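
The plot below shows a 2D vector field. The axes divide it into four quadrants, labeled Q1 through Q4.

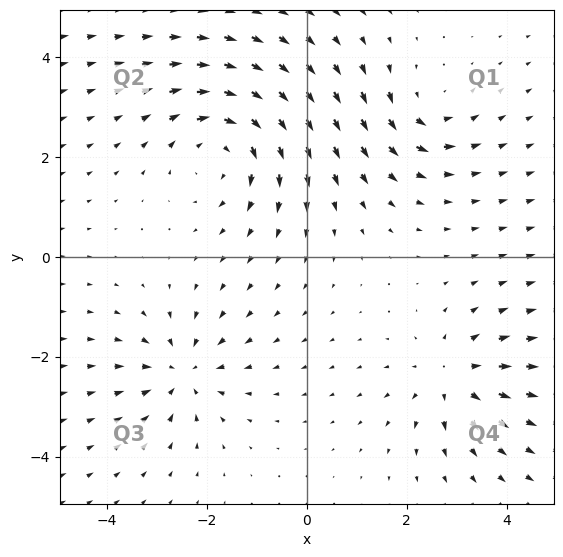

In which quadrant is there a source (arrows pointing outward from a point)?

Q4

The source sits at approximately (2.9, -2.4), which lies in quadrant Q4. The divergence there is about +3, positive as expected for a source.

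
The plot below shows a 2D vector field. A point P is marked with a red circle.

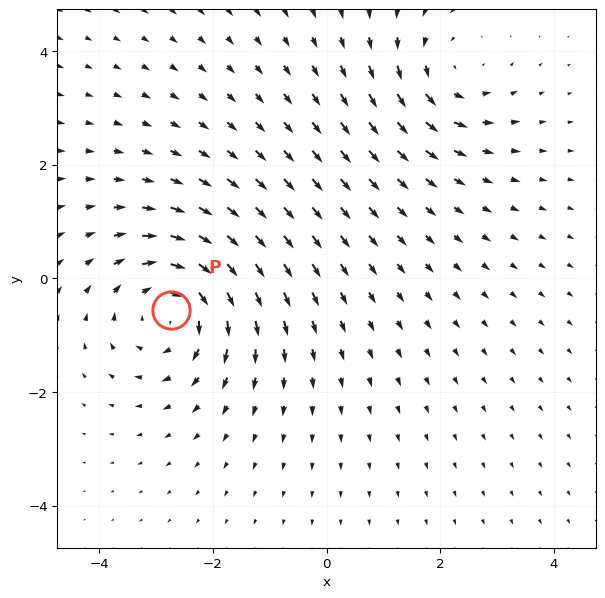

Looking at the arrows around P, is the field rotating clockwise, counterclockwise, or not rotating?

Near P at (-2.7, -0.6) the arrows circulate clockwise. The curl (z-component) there is about -4; negative curl means clockwise rotation.

clockwise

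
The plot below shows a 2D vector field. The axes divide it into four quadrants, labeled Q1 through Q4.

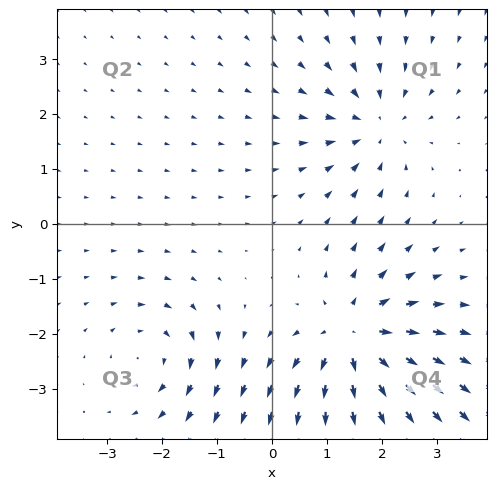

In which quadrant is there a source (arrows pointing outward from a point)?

The source sits at approximately (1.5, -2.1), which lies in quadrant Q4. The divergence there is about +6, positive as expected for a source.

Q4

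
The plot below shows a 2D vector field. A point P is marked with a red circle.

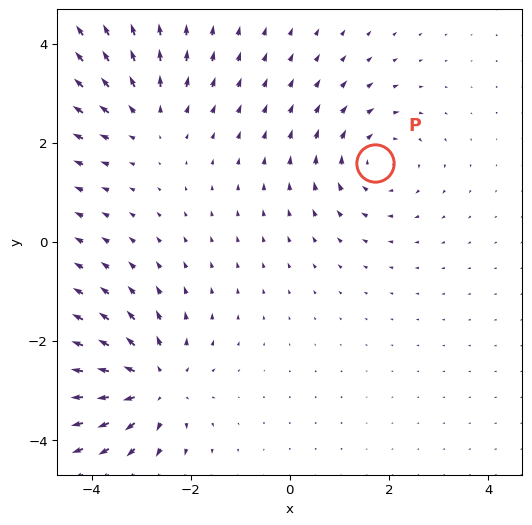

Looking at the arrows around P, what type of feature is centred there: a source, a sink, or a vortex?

At P (1.7, 1.6) the arrows circulate clockwise. Divergence ≈0, curl about -3 — near-zero divergence with nonzero curl is a vortex.

vortex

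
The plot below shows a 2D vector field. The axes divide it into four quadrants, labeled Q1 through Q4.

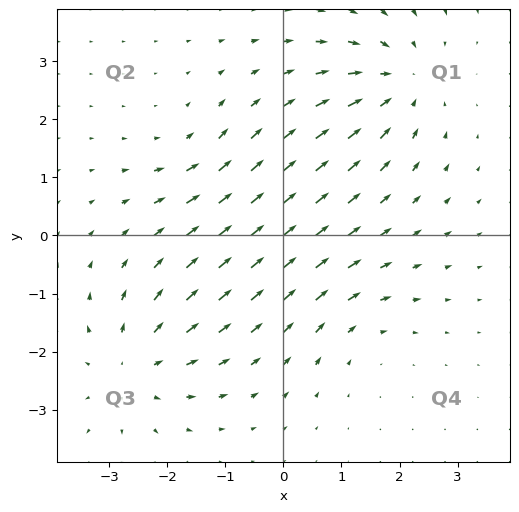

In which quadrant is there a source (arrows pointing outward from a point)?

The source sits at approximately (-2.6, -2.3), which lies in quadrant Q3. The divergence there is about +4, positive as expected for a source.

Q3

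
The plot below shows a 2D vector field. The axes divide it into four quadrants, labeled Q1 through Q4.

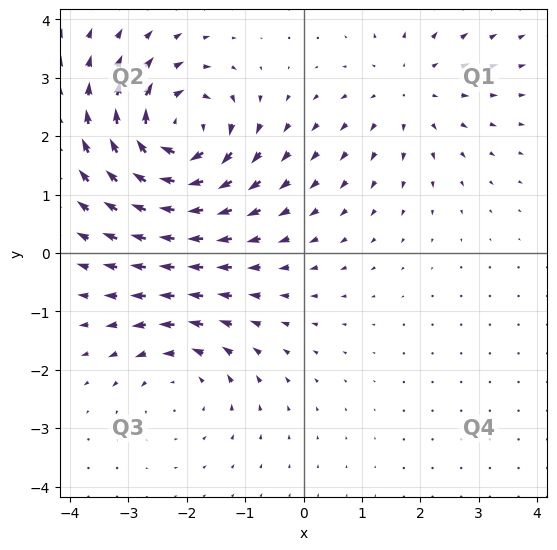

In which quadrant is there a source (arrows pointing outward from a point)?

The source sits at approximately (1.8, 2.8), which lies in quadrant Q1. The divergence there is about +2, positive as expected for a source.

Q1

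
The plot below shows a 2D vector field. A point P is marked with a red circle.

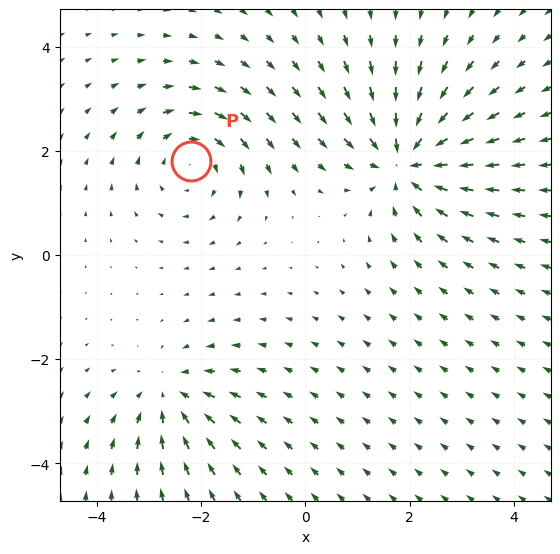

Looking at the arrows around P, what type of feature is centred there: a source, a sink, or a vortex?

vortex

At P (-2.2, 1.8) the arrows circulate clockwise. Divergence ≈0, curl about -4 — near-zero divergence with nonzero curl is a vortex.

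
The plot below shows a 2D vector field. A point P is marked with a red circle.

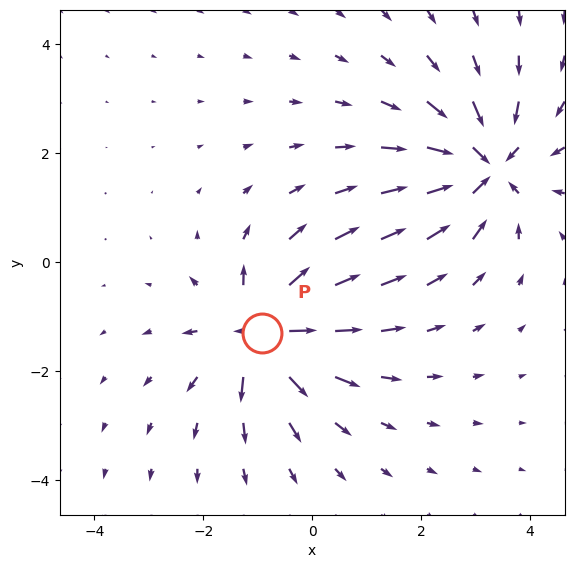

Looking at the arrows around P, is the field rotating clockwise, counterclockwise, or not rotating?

not rotating

Near P at (-0.9, -1.3) the arrows show no circulation. The curl there is ≈0.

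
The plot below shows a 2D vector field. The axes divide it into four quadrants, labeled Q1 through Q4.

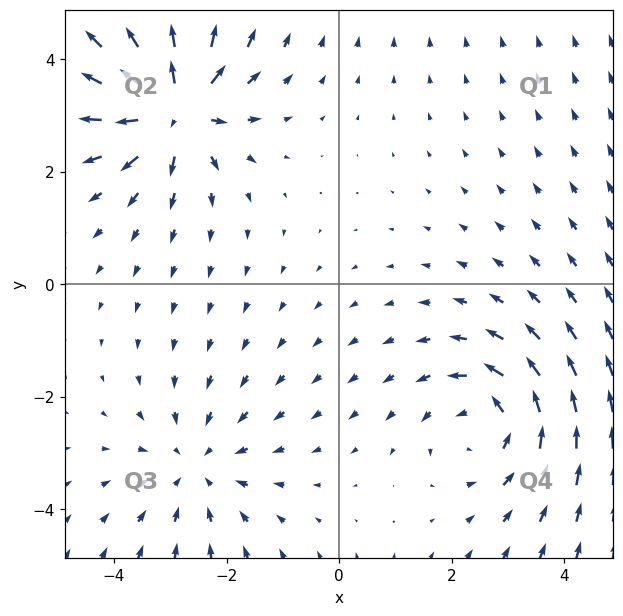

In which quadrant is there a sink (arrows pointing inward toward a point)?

Q3

The sink sits at approximately (-2.5, -3.2), which lies in quadrant Q3. The divergence there is about -2, negative as expected for a sink.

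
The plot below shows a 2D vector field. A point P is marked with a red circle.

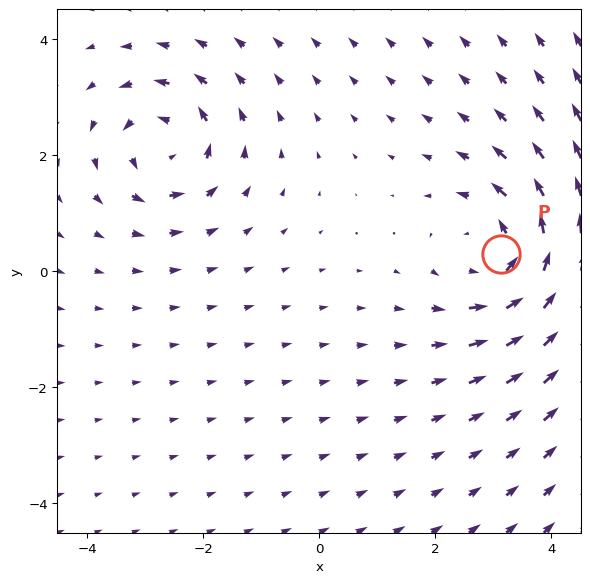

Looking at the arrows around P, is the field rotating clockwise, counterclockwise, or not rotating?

Near P at (3.1, 0.3) the arrows circulate counterclockwise. The curl (z-component) there is about +4; positive curl means counterclockwise rotation.

counterclockwise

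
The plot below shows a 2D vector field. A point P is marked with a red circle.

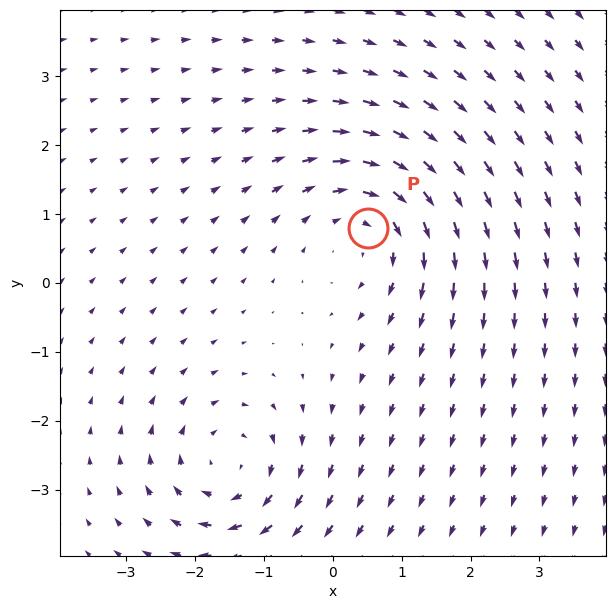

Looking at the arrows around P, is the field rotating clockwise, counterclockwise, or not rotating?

Near P at (0.5, 0.8) the arrows circulate clockwise. The curl (z-component) there is about -3; negative curl means clockwise rotation.

clockwise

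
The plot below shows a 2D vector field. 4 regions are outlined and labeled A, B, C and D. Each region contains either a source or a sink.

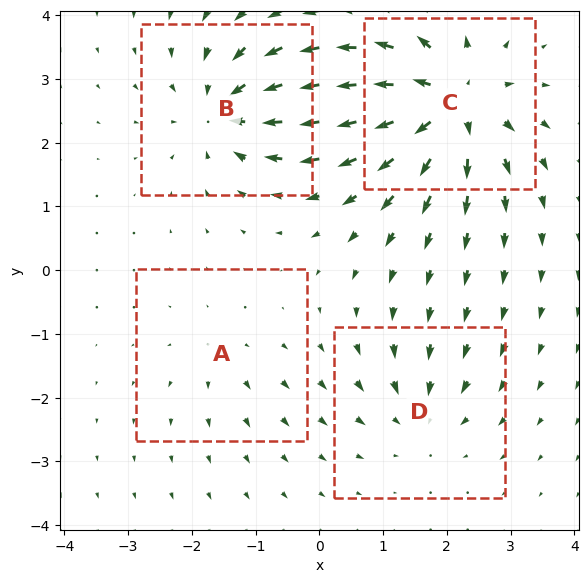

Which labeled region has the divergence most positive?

C

Divergence at each region's feature centre — A: about +2, B: about -6, C: about +8, D: about -4. Region C is most positive.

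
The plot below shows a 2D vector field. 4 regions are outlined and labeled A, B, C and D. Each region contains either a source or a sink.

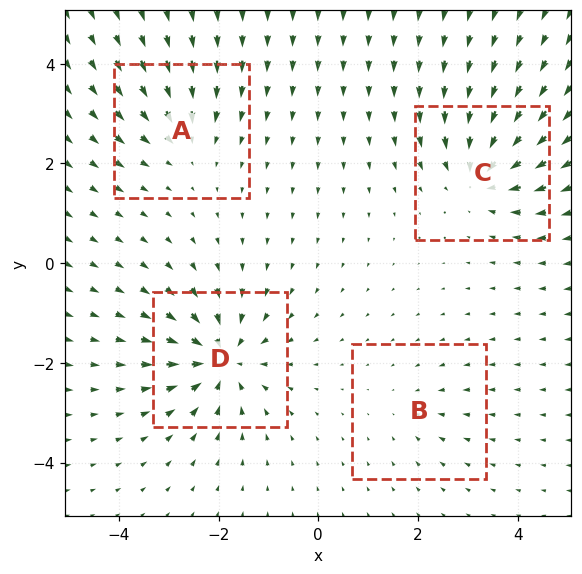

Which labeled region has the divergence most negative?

D

Divergence at each region's feature centre — A: about -4, B: about -2, C: about -6, D: about -8. Region D is most negative.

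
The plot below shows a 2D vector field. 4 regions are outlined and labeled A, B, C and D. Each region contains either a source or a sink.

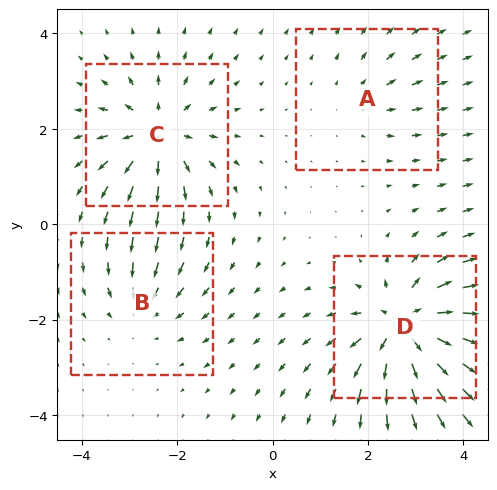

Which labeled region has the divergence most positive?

Divergence at each region's feature centre — A: about +3, B: about -4, C: about +7, D: about +9. Region D is most positive.

D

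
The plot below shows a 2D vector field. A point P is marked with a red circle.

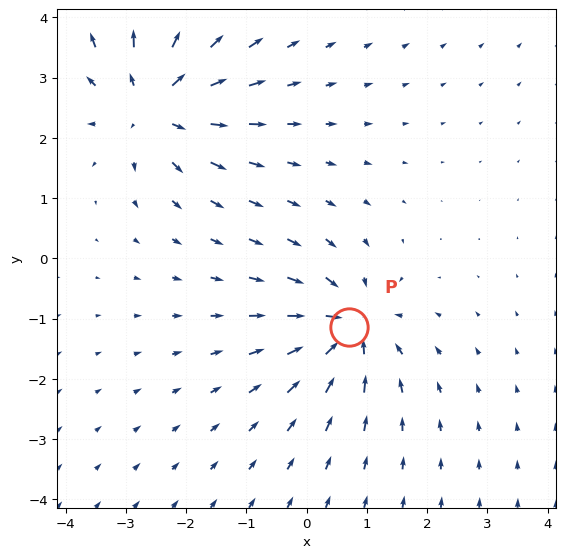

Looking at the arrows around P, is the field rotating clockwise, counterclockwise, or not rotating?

not rotating

Near P at (0.7, -1.1) the arrows show no circulation. The curl there is ≈0.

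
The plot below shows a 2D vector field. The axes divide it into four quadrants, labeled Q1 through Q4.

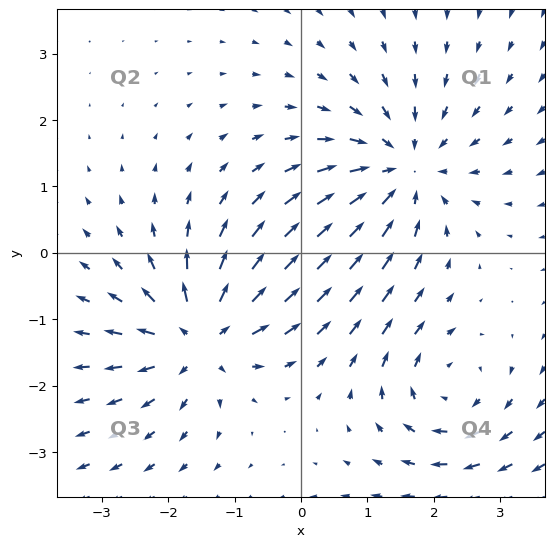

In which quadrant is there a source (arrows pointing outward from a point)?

The source sits at approximately (-1.5, -1.3), which lies in quadrant Q3. The divergence there is about +6, positive as expected for a source.

Q3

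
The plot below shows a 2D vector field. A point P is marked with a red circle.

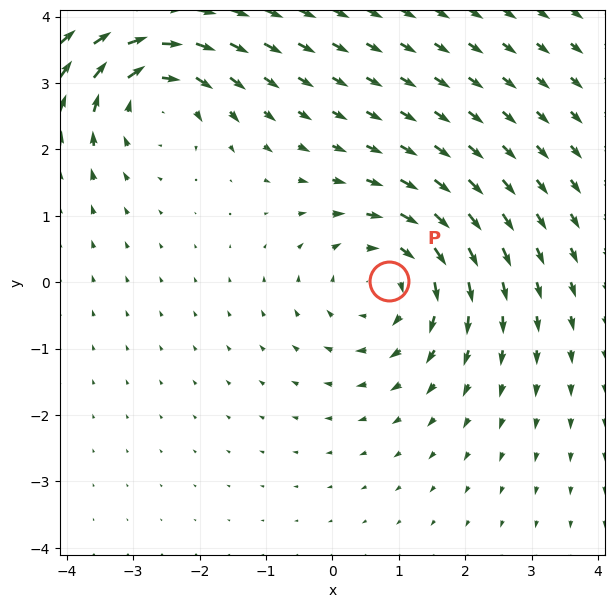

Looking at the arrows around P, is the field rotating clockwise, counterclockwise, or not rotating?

clockwise

Near P at (0.9, 0.0) the arrows circulate clockwise. The curl (z-component) there is about -4; negative curl means clockwise rotation.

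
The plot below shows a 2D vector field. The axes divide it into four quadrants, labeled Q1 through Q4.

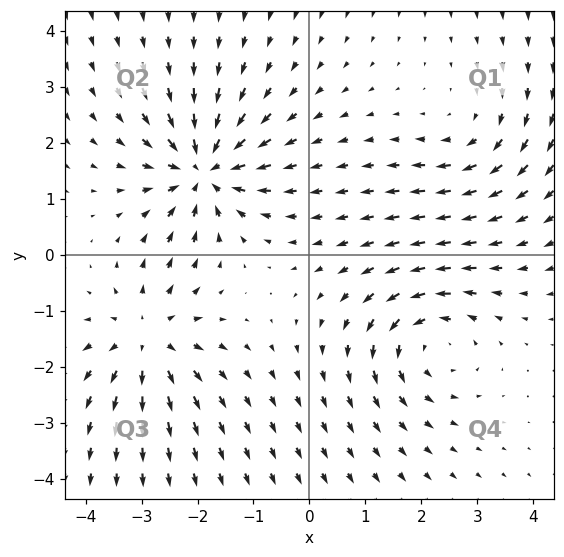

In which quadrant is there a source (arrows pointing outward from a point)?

The source sits at approximately (-2.9, -1.5), which lies in quadrant Q3. The divergence there is about +4, positive as expected for a source.

Q3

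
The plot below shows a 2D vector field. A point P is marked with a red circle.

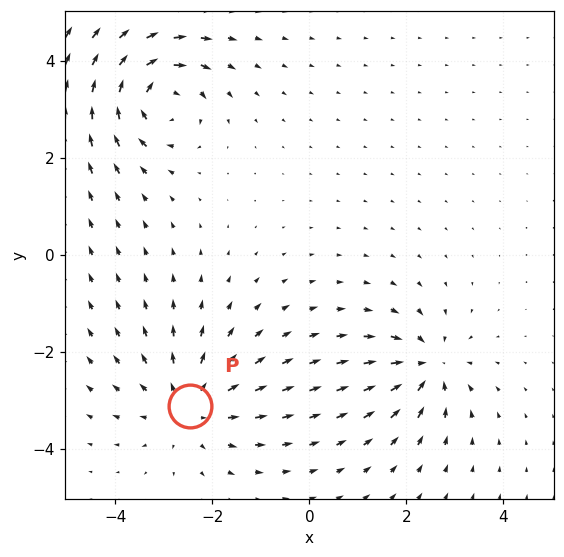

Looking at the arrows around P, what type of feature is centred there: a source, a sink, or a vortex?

source

At P (-2.5, -3.1) the arrows spread outward. Divergence about +4, curl ≈0 — positive divergence with near-zero curl is a source.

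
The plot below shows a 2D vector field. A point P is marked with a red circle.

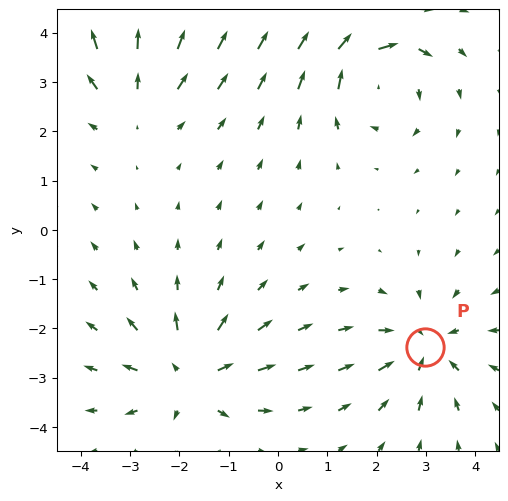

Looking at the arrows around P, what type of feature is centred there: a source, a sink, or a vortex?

At P (3.0, -2.4) the arrows converge inward. Divergence about -4, curl ≈0 — negative divergence with near-zero curl is a sink.

sink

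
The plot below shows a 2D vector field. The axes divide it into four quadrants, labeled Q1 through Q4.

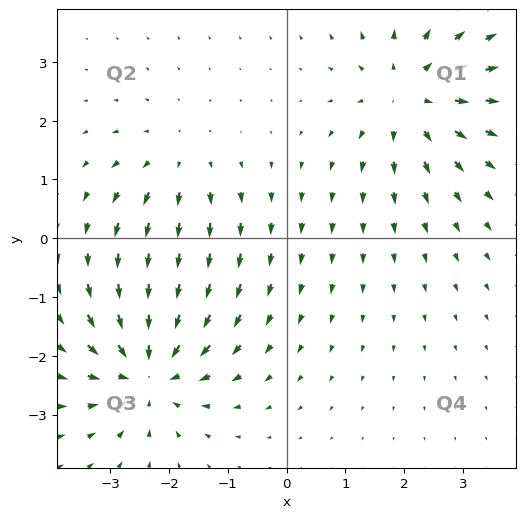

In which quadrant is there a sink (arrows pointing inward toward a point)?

The sink sits at approximately (-2.3, -2.2), which lies in quadrant Q3. The divergence there is about -5, negative as expected for a sink.

Q3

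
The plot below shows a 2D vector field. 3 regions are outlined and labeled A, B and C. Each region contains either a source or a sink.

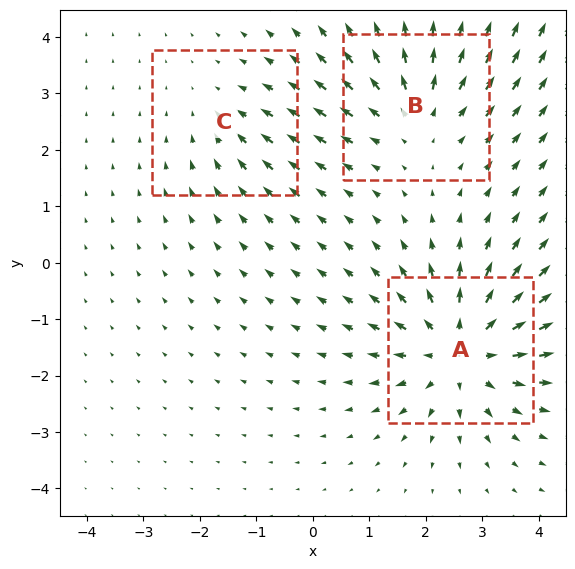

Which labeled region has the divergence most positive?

Divergence at each region's feature centre — A: about +5, B: about +3, C: about -2. Region A is most positive.

A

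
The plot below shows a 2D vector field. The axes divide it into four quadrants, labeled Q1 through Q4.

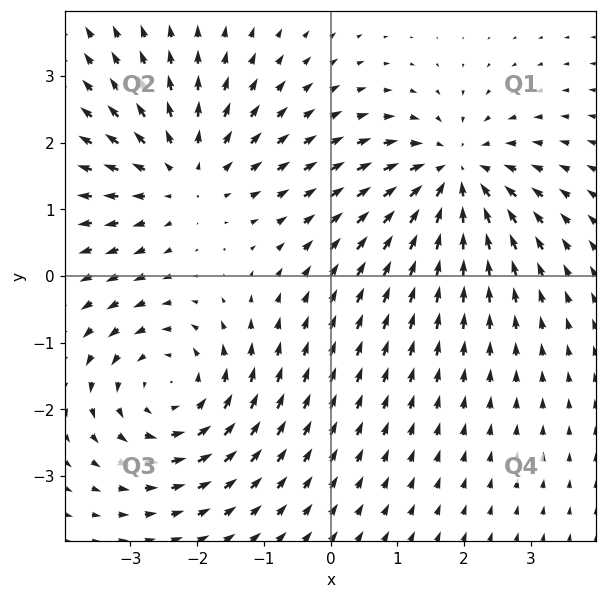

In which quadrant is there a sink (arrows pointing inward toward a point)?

The sink sits at approximately (1.9, 1.5), which lies in quadrant Q1. The divergence there is about -4, negative as expected for a sink.

Q1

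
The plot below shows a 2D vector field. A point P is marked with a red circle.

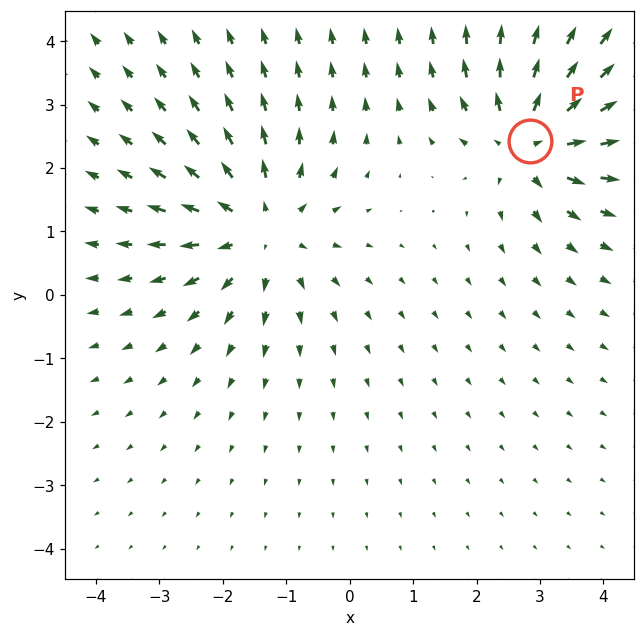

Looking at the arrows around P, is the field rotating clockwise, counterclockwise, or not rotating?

Near P at (2.8, 2.4) the arrows show no circulation. The curl there is ≈0.

not rotating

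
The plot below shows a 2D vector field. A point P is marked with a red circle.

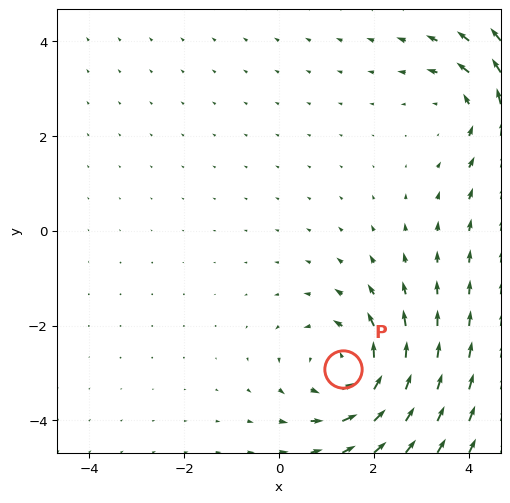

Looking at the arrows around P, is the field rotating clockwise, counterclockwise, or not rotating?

counterclockwise

Near P at (1.4, -2.9) the arrows circulate counterclockwise. The curl (z-component) there is about +3; positive curl means counterclockwise rotation.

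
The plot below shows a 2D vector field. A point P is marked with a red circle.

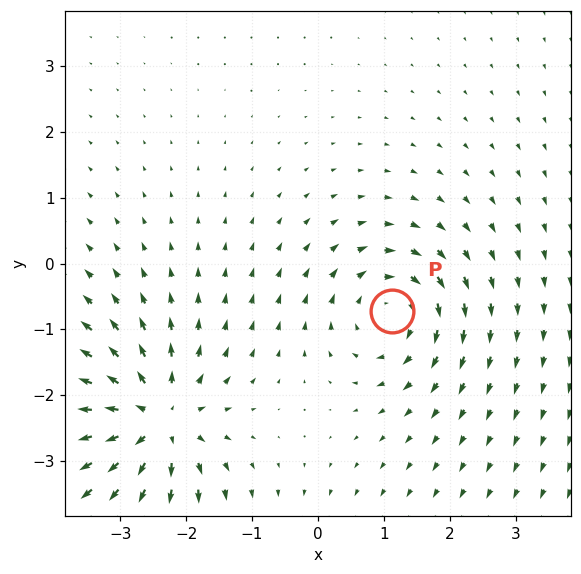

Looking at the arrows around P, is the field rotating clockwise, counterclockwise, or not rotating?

clockwise

Near P at (1.1, -0.7) the arrows circulate clockwise. The curl (z-component) there is about -3; negative curl means clockwise rotation.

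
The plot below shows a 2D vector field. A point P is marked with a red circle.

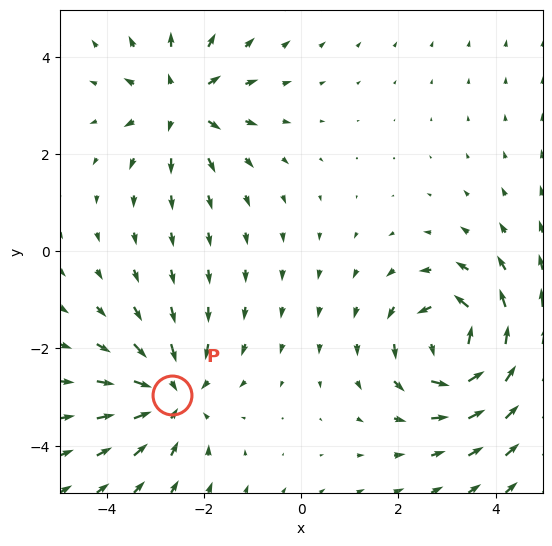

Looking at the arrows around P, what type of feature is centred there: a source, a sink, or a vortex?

sink

At P (-2.7, -3.0) the arrows converge inward. Divergence about -4, curl ≈0 — negative divergence with near-zero curl is a sink.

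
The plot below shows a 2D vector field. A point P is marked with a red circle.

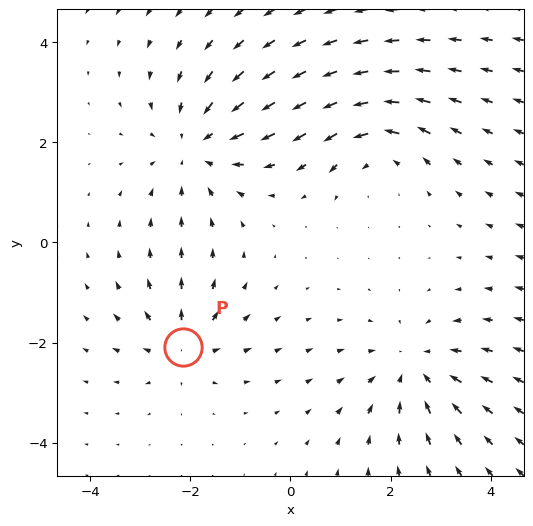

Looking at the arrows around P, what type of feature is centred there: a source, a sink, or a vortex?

source

At P (-2.1, -2.1) the arrows spread outward. Divergence about +4, curl ≈0 — positive divergence with near-zero curl is a source.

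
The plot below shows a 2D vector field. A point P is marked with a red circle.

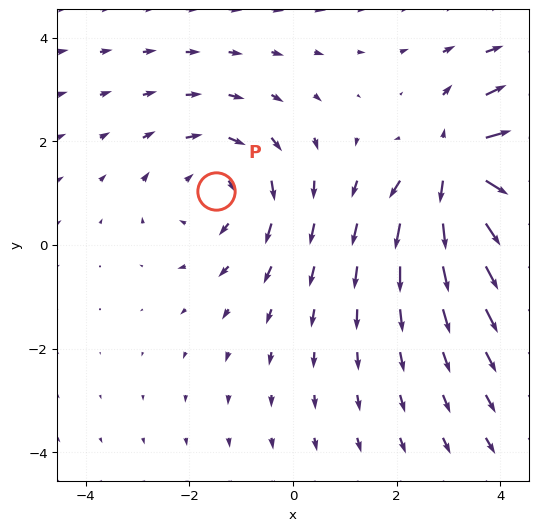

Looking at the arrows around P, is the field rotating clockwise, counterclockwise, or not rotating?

clockwise

Near P at (-1.5, 1.0) the arrows circulate clockwise. The curl (z-component) there is about -2; negative curl means clockwise rotation.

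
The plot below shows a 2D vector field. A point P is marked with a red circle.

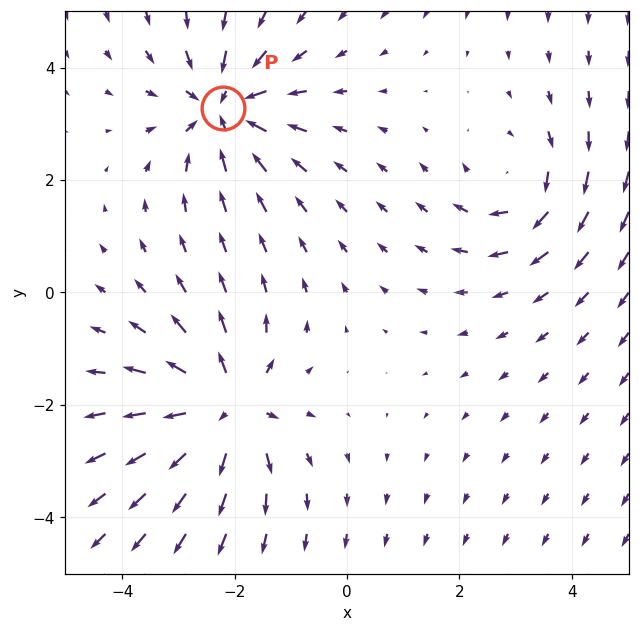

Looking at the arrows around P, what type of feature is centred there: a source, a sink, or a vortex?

At P (-2.2, 3.3) the arrows converge inward. Divergence about -4, curl ≈0 — negative divergence with near-zero curl is a sink.

sink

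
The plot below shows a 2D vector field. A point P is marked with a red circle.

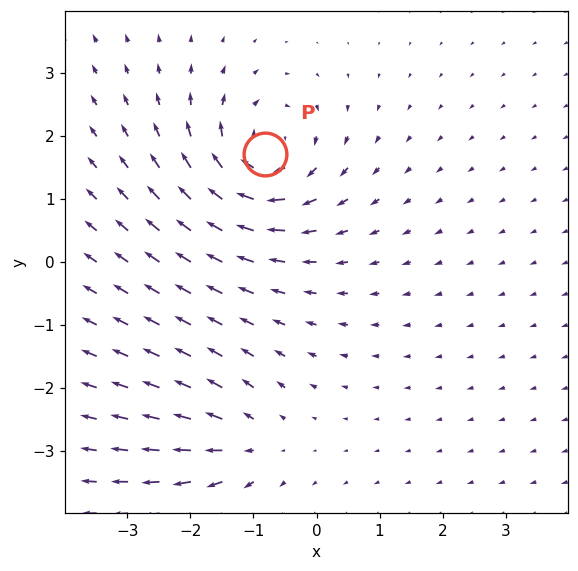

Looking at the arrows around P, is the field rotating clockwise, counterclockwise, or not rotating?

clockwise

Near P at (-0.8, 1.7) the arrows circulate clockwise. The curl (z-component) there is about -5; negative curl means clockwise rotation.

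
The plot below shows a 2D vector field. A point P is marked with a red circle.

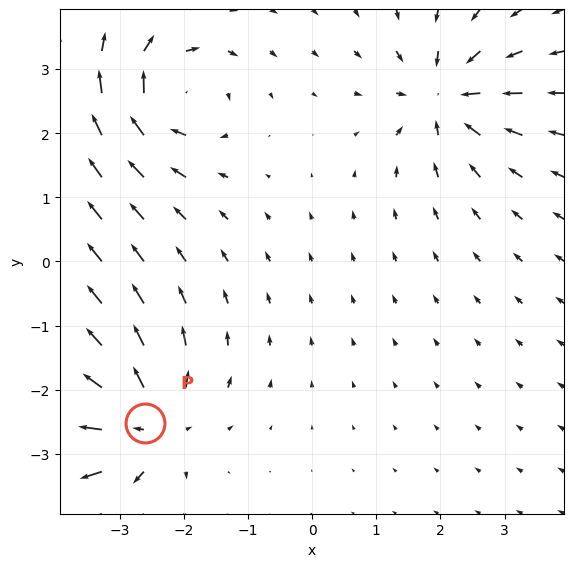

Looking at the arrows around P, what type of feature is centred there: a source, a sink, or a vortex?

At P (-2.6, -2.5) the arrows spread outward. Divergence about +6, curl ≈0 — positive divergence with near-zero curl is a source.

source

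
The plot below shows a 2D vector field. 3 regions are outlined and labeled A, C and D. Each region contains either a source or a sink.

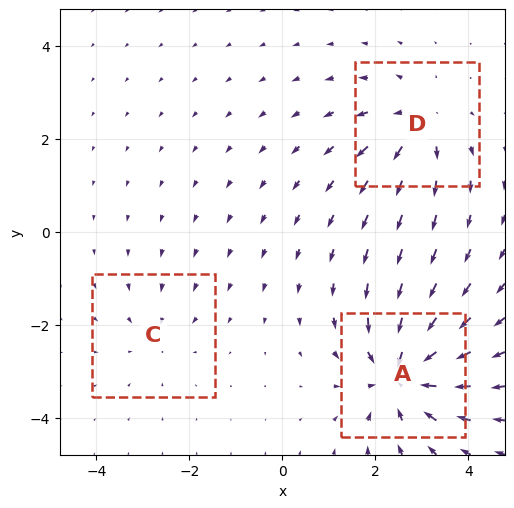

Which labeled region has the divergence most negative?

A

Divergence at each region's feature centre — A: about -5, C: about -2, D: about +3. Region A is most negative.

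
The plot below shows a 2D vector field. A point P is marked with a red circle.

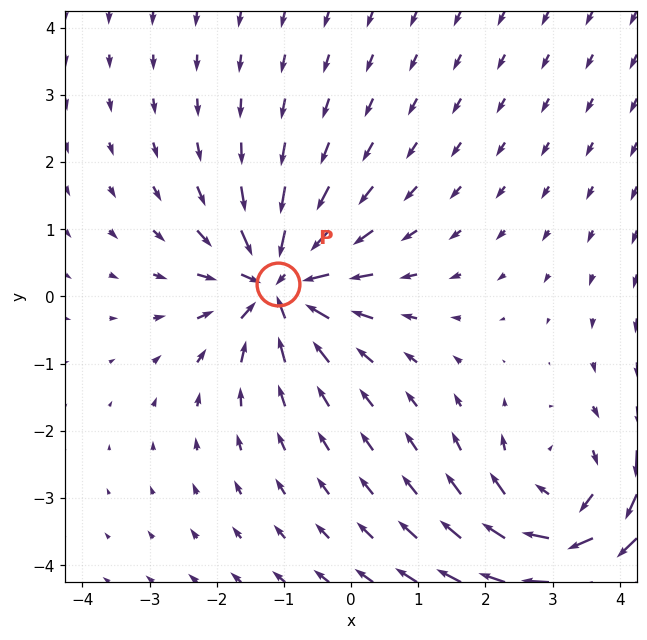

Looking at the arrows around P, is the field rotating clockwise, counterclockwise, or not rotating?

Near P at (-1.1, 0.2) the arrows show no circulation. The curl there is ≈0.

not rotating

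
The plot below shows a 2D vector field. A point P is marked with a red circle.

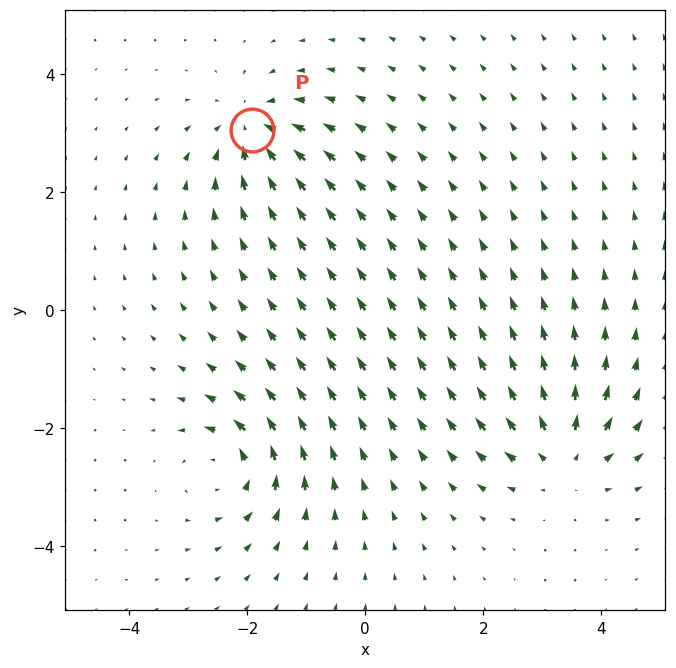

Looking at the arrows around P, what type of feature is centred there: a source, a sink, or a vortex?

sink

At P (-1.9, 3.1) the arrows converge inward. Divergence about -5, curl ≈0 — negative divergence with near-zero curl is a sink.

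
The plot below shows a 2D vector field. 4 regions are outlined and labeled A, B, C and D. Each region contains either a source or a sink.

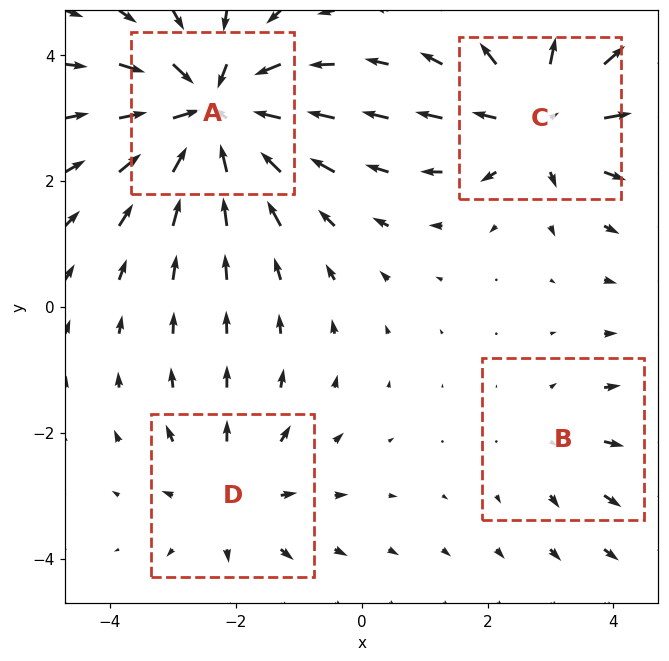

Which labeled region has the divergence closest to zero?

Divergence at each region's feature centre — A: about -7, B: about +2, C: about +5, D: about +3. Region B is closest to zero.

B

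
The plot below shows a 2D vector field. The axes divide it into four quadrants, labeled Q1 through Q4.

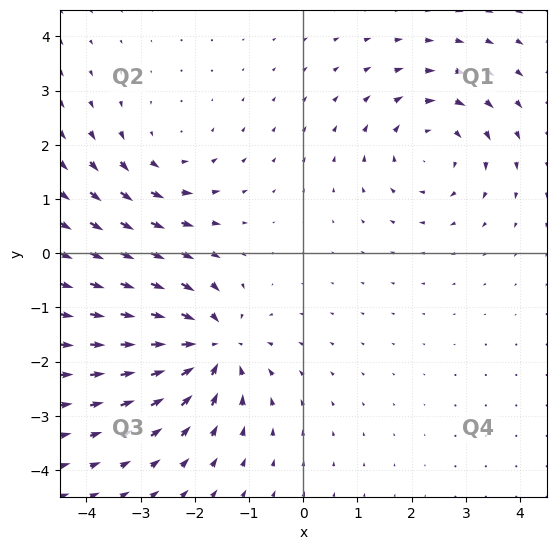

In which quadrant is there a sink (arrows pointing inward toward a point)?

The sink sits at approximately (-1.7, -1.7), which lies in quadrant Q3. The divergence there is about -5, negative as expected for a sink.

Q3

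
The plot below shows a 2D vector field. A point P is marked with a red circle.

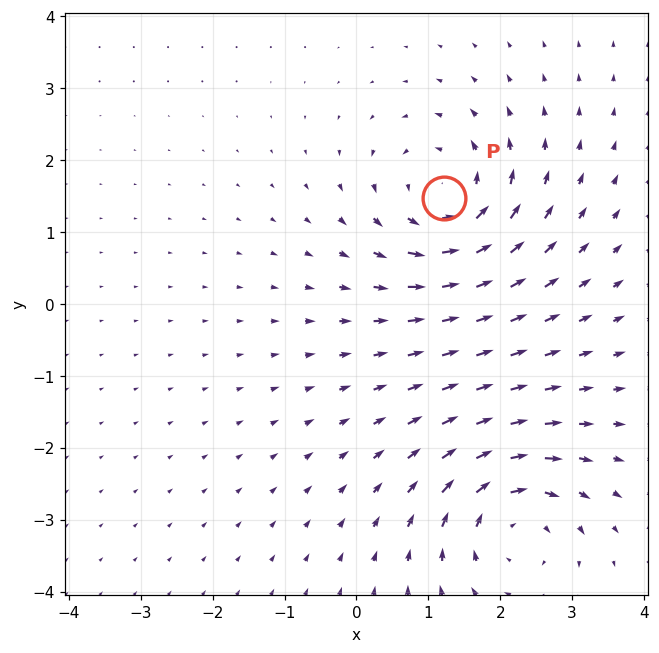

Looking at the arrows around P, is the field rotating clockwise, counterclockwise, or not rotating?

Near P at (1.2, 1.5) the arrows circulate counterclockwise. The curl (z-component) there is about +5; positive curl means counterclockwise rotation.

counterclockwise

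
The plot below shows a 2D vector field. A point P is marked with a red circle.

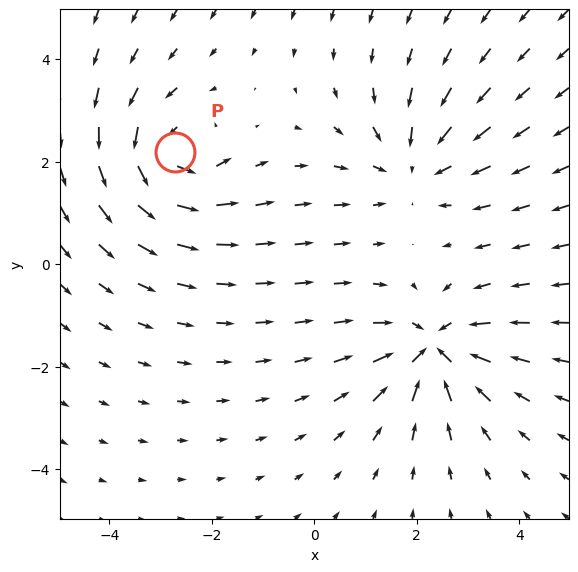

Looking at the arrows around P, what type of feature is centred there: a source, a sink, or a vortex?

vortex

At P (-2.7, 2.2) the arrows circulate counterclockwise. Divergence ≈0, curl about +6 — near-zero divergence with nonzero curl is a vortex.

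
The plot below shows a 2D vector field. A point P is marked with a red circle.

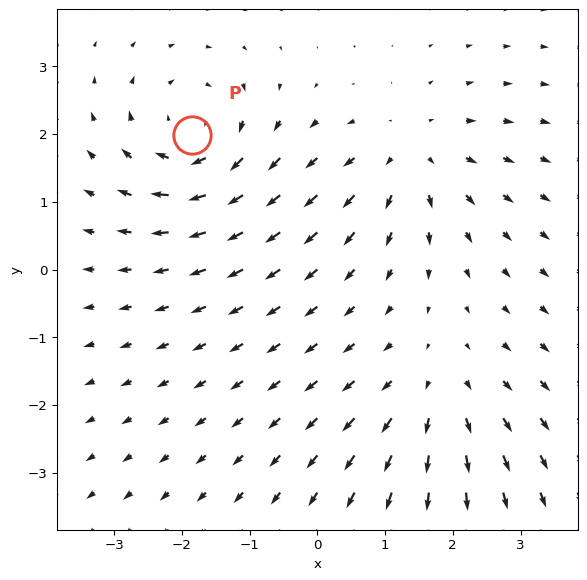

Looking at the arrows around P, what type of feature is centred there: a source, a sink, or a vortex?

vortex

At P (-1.9, 2.0) the arrows circulate clockwise. Divergence ≈0, curl about -5 — near-zero divergence with nonzero curl is a vortex.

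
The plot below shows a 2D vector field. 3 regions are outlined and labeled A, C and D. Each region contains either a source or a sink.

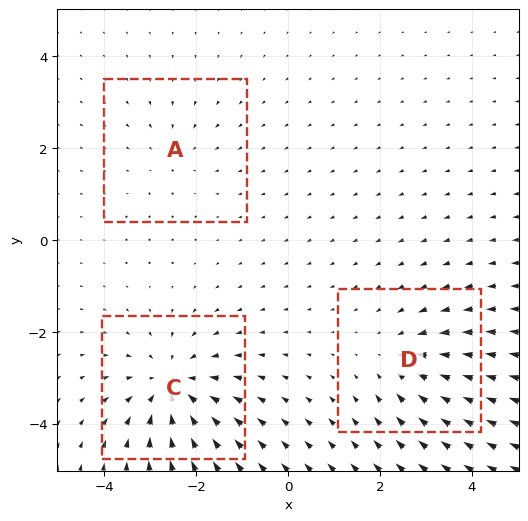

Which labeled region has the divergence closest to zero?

A

Divergence at each region's feature centre — A: about -2, C: about -5, D: about -3. Region A is closest to zero.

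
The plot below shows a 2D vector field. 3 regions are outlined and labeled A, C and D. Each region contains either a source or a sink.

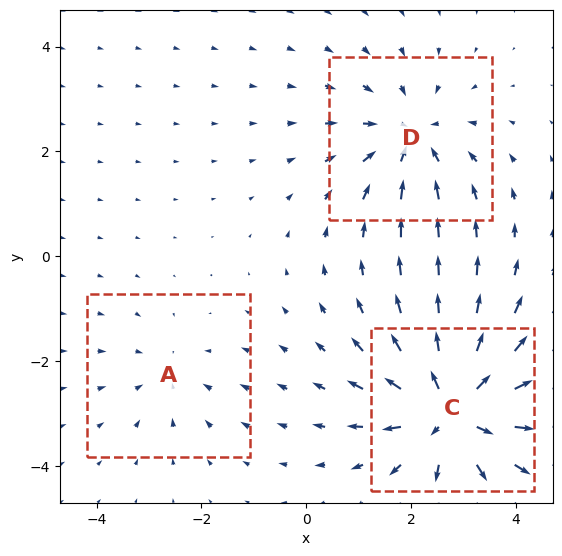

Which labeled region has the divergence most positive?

Divergence at each region's feature centre — A: about -2, C: about +5, D: about -3. Region C is most positive.

C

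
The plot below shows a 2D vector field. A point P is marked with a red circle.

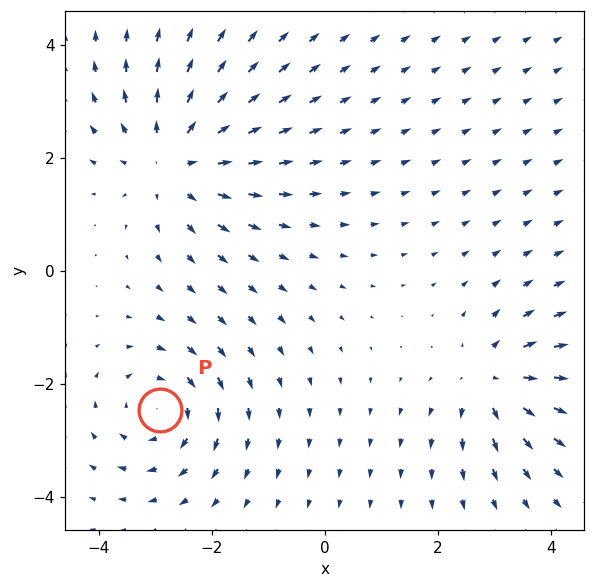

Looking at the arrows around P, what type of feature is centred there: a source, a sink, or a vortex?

vortex

At P (-2.9, -2.5) the arrows circulate clockwise. Divergence ≈0, curl about -3 — near-zero divergence with nonzero curl is a vortex.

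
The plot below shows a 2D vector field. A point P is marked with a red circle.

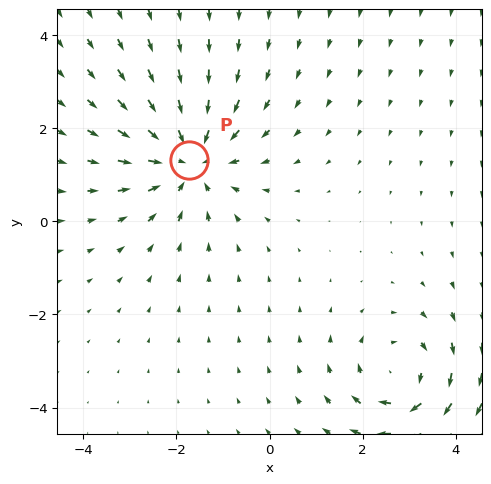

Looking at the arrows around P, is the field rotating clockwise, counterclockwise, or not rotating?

not rotating

Near P at (-1.7, 1.3) the arrows show no circulation. The curl there is ≈0.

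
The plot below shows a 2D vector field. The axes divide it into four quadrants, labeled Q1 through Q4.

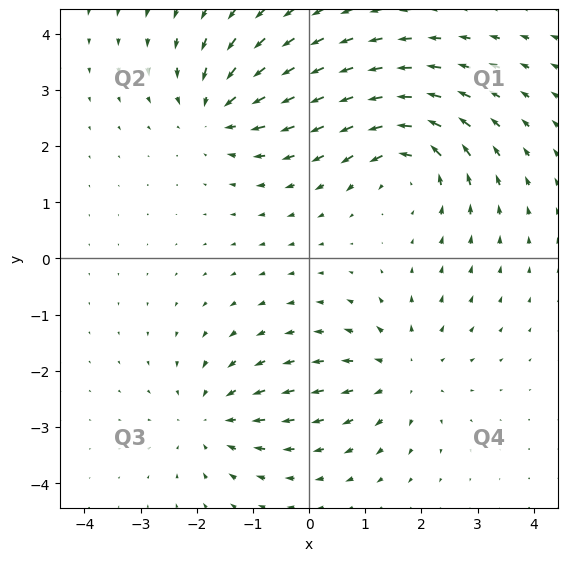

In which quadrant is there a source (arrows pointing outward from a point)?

The source sits at approximately (1.7, -2.0), which lies in quadrant Q4. The divergence there is about +4, positive as expected for a source.

Q4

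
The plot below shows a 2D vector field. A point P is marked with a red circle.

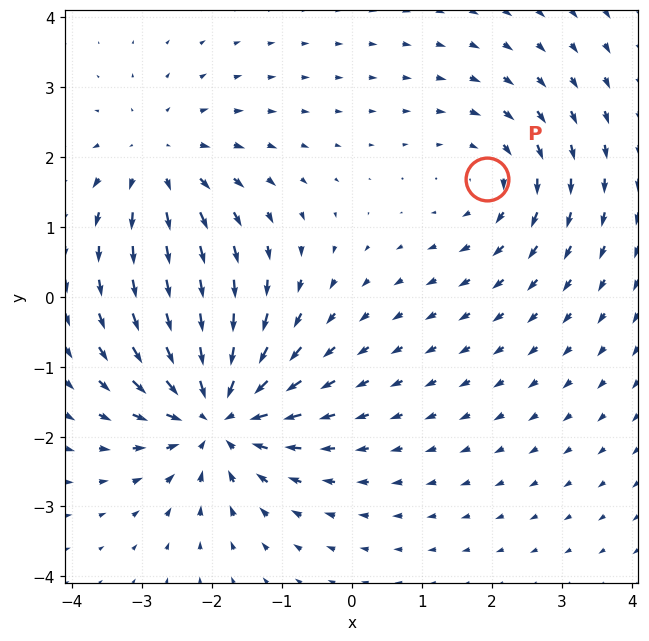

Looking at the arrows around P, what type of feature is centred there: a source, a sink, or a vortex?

At P (1.9, 1.7) the arrows circulate clockwise. Divergence ≈0, curl about -3 — near-zero divergence with nonzero curl is a vortex.

vortex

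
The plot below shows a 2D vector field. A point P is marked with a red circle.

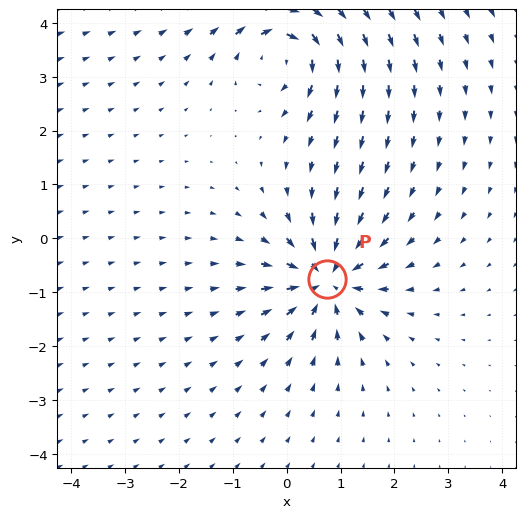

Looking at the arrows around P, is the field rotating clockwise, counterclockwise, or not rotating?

not rotating

Near P at (0.7, -0.8) the arrows show no circulation. The curl there is ≈0.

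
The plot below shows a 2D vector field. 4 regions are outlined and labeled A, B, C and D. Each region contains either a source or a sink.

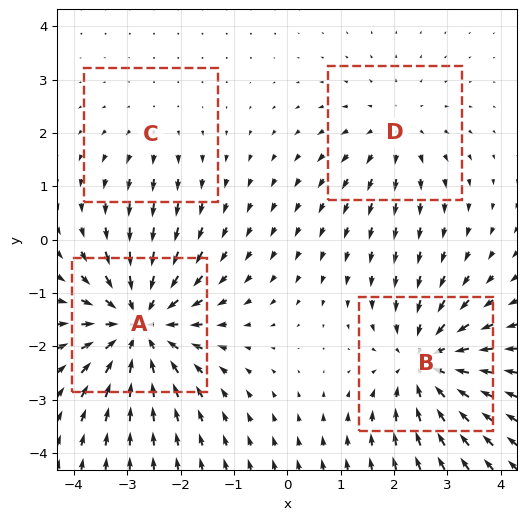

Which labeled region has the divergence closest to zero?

Divergence at each region's feature centre — A: about -6, B: about -5, C: about +2, D: about +3. Region C is closest to zero.

C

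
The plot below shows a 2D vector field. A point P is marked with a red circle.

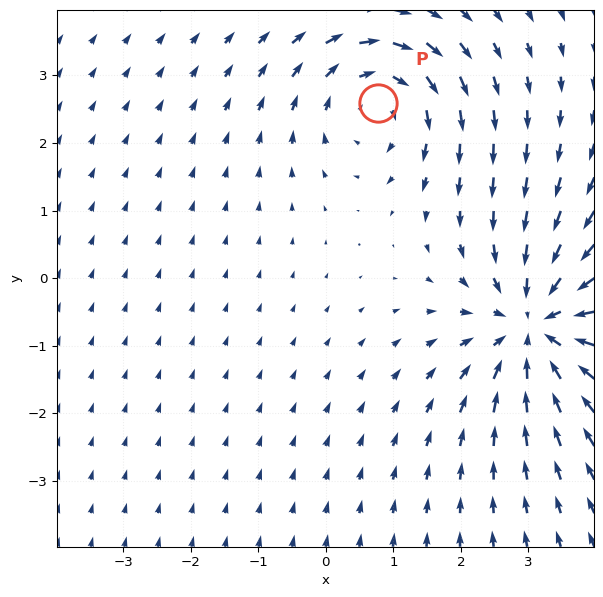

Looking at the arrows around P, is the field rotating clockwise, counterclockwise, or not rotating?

Near P at (0.8, 2.6) the arrows circulate clockwise. The curl (z-component) there is about -3; negative curl means clockwise rotation.

clockwise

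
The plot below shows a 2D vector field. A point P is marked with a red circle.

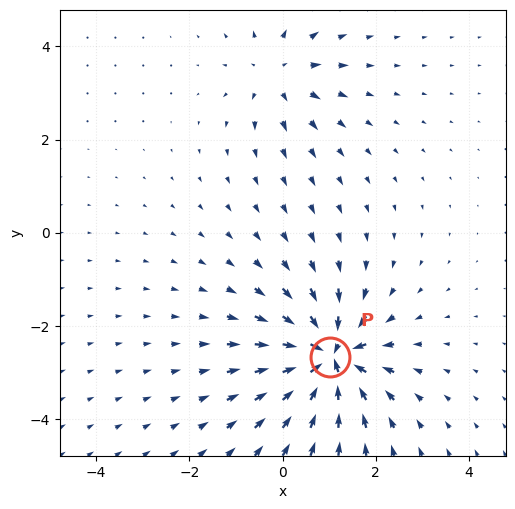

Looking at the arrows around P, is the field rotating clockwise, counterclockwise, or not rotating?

not rotating

Near P at (1.0, -2.7) the arrows show no circulation. The curl there is ≈0.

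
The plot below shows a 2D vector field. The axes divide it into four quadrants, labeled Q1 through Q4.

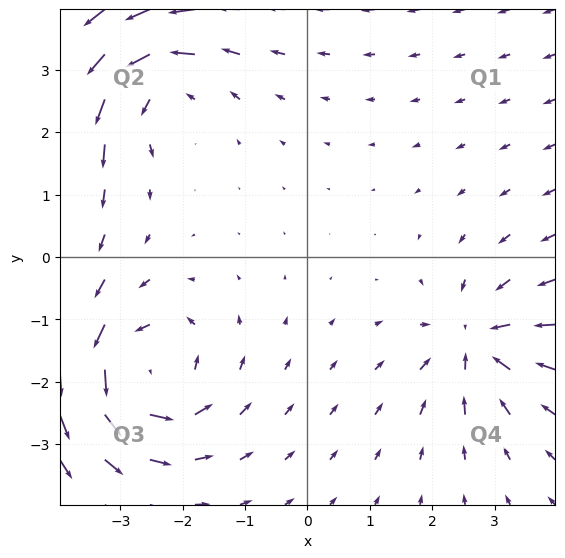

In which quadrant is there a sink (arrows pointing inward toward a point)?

Q4

The sink sits at approximately (2.7, -1.4), which lies in quadrant Q4. The divergence there is about -4, negative as expected for a sink.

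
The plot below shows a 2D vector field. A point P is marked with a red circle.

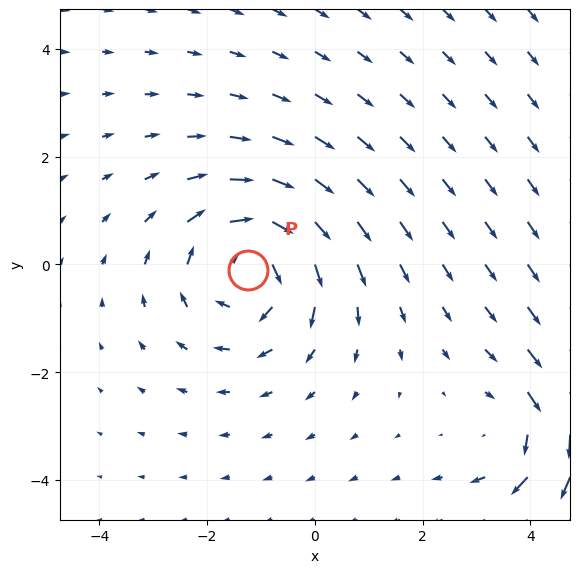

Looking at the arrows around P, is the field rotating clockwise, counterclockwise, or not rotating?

clockwise

Near P at (-1.2, -0.1) the arrows circulate clockwise. The curl (z-component) there is about -4; negative curl means clockwise rotation.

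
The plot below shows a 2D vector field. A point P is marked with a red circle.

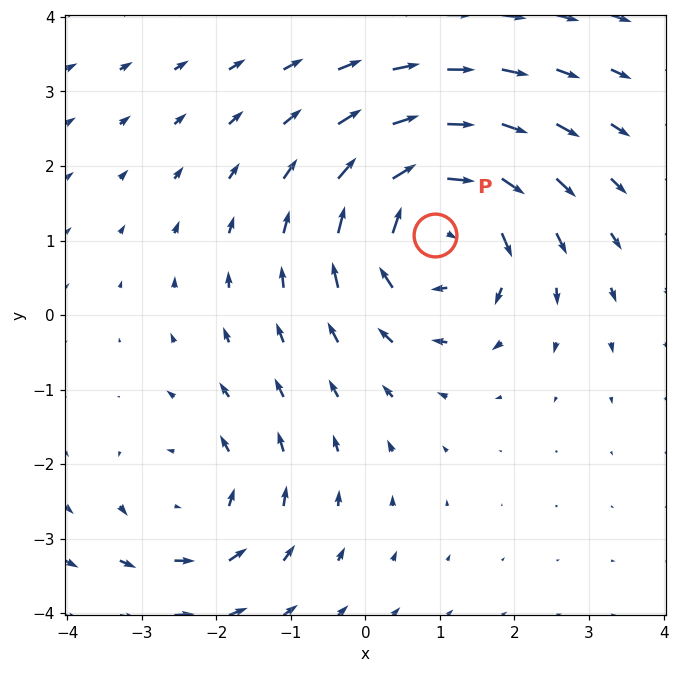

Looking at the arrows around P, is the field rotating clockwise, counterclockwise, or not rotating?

Near P at (0.9, 1.1) the arrows circulate clockwise. The curl (z-component) there is about -5; negative curl means clockwise rotation.

clockwise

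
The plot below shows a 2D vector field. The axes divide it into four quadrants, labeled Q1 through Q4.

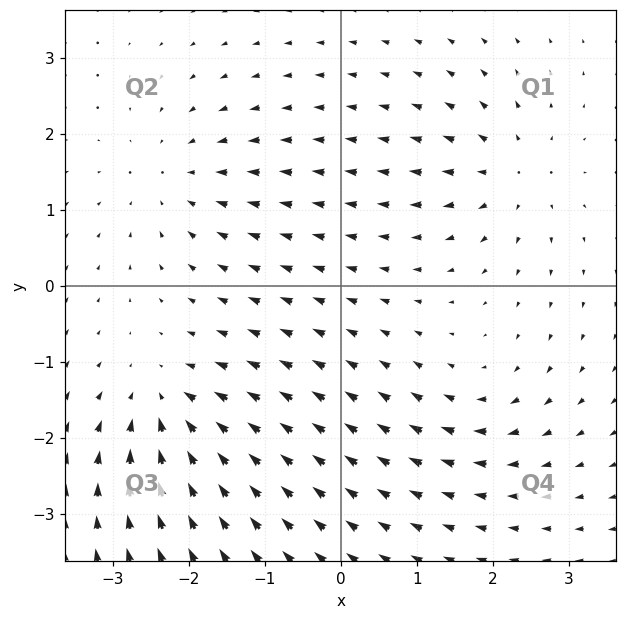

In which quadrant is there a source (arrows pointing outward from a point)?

The source sits at approximately (2.2, 1.5), which lies in quadrant Q1. The divergence there is about +5, positive as expected for a source.

Q1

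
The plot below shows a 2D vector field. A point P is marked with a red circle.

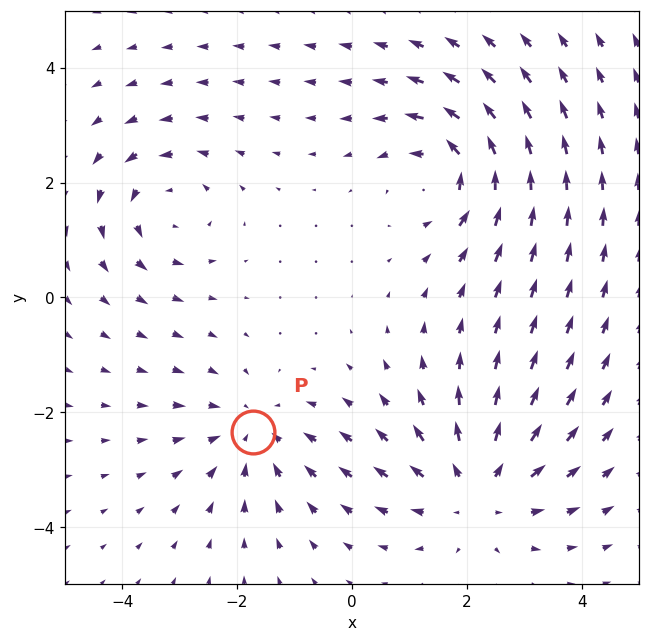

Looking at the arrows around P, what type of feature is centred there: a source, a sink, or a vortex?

sink

At P (-1.7, -2.3) the arrows converge inward. Divergence about -3, curl ≈0 — negative divergence with near-zero curl is a sink.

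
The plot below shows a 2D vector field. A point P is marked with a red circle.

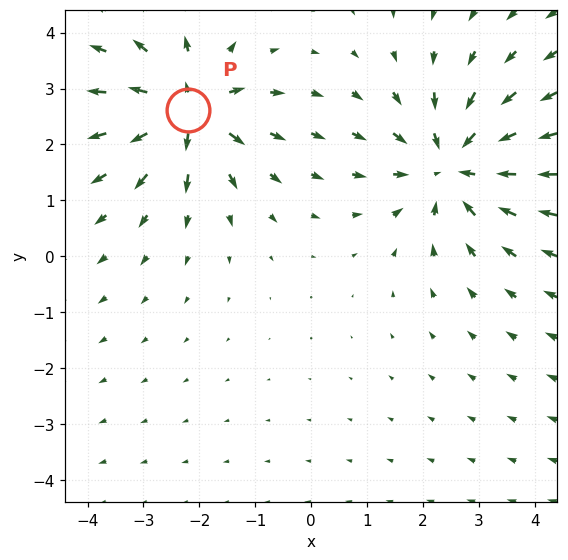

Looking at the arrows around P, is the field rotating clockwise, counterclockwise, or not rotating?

Near P at (-2.2, 2.6) the arrows show no circulation. The curl there is ≈0.

not rotating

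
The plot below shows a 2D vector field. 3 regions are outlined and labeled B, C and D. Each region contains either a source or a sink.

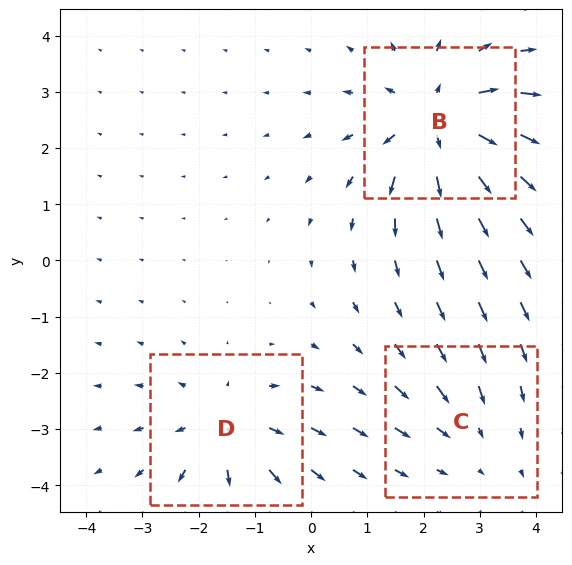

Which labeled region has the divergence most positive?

Divergence at each region's feature centre — B: about +5, C: about -2, D: about +3. Region B is most positive.

B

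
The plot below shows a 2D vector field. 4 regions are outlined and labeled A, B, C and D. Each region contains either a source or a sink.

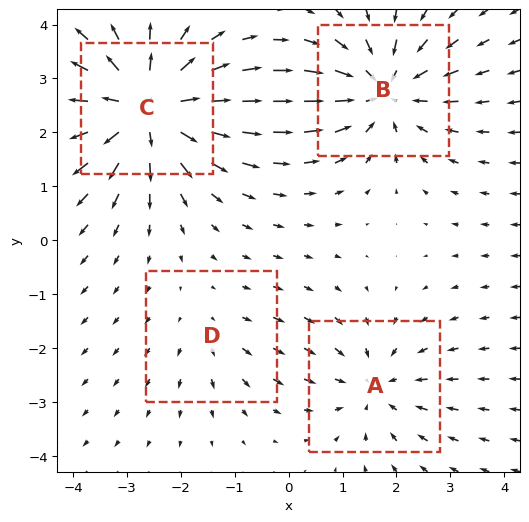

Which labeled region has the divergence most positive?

Divergence at each region's feature centre — A: about -3, B: about -5, C: about +6, D: about +2. Region C is most positive.

C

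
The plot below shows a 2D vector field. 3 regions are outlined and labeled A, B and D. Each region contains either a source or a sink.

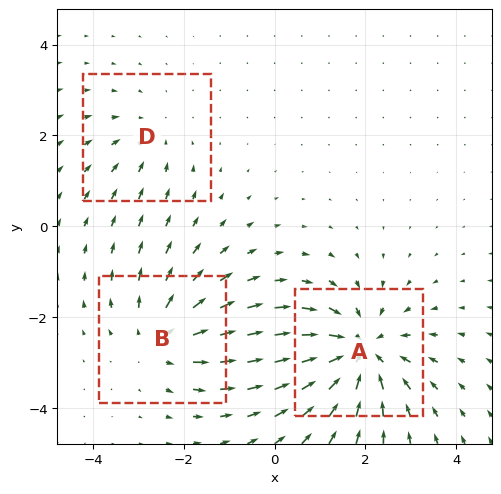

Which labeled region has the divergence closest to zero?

Divergence at each region's feature centre — A: about -5, B: about +3, D: about -2. Region D is closest to zero.

D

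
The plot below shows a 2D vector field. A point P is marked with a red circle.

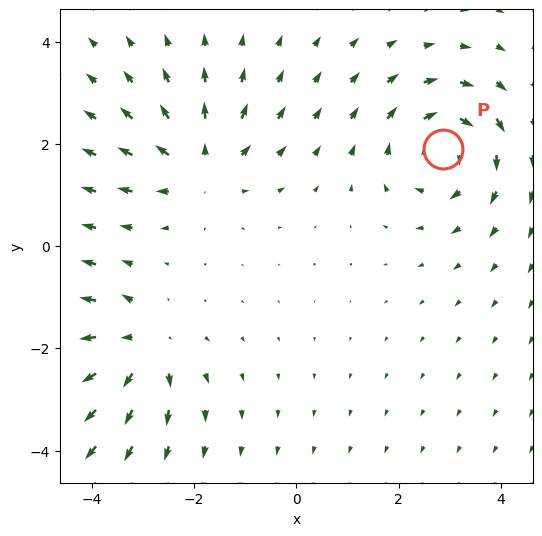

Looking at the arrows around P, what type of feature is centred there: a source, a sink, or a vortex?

vortex

At P (2.9, 1.9) the arrows circulate clockwise. Divergence ≈0, curl about -5 — near-zero divergence with nonzero curl is a vortex.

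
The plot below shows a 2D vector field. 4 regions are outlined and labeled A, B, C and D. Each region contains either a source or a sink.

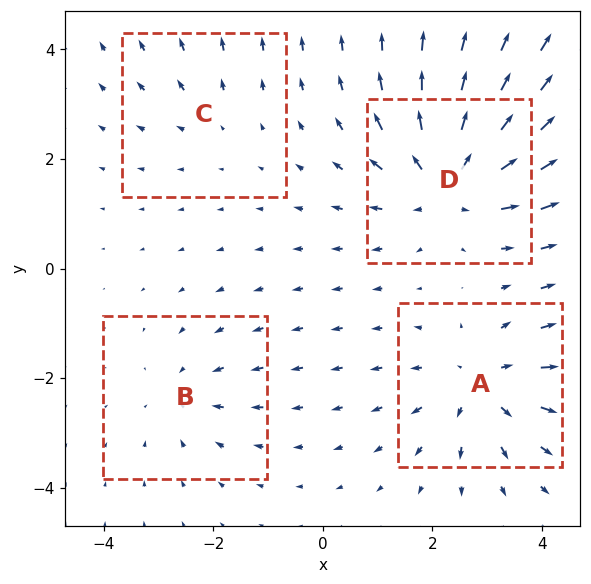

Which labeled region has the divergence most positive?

Divergence at each region's feature centre — A: about +5, B: about -3, C: about +2, D: about +6. Region D is most positive.

D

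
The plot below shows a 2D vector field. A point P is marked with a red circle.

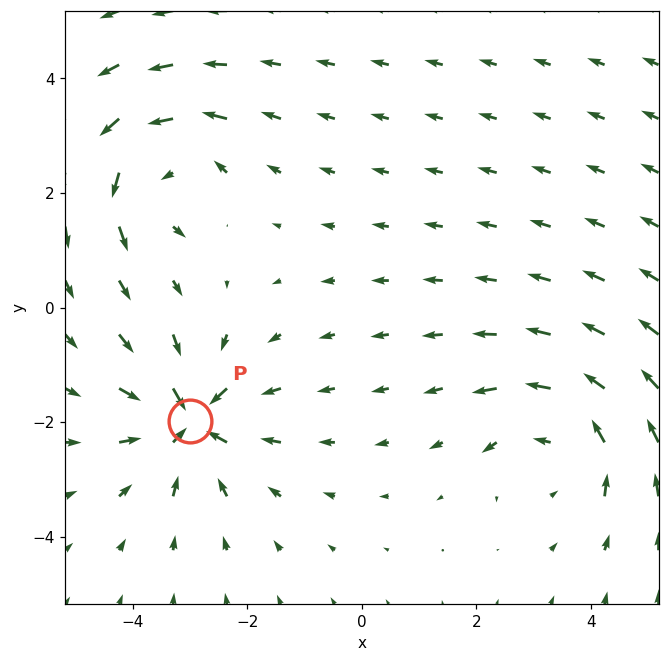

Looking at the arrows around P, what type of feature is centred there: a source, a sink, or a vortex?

sink

At P (-3.0, -2.0) the arrows converge inward. Divergence about -5, curl ≈0 — negative divergence with near-zero curl is a sink.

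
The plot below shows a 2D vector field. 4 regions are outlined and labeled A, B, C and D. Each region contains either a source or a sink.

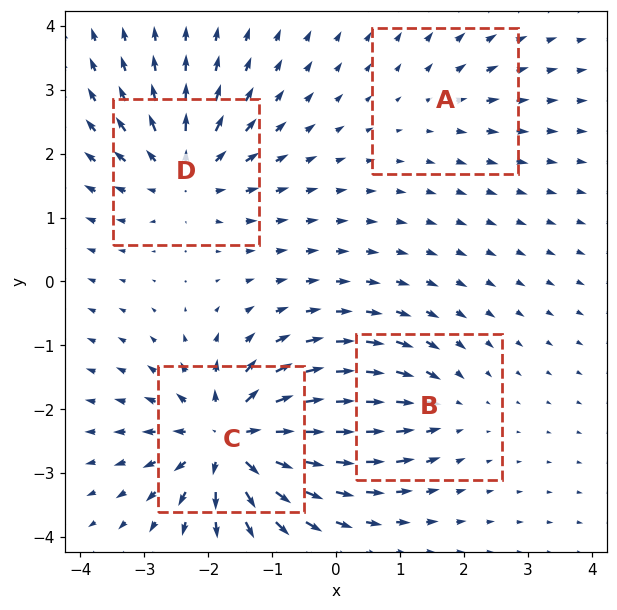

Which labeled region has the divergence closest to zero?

Divergence at each region's feature centre — A: about +2, B: about -4, C: about +9, D: about +6. Region A is closest to zero.

A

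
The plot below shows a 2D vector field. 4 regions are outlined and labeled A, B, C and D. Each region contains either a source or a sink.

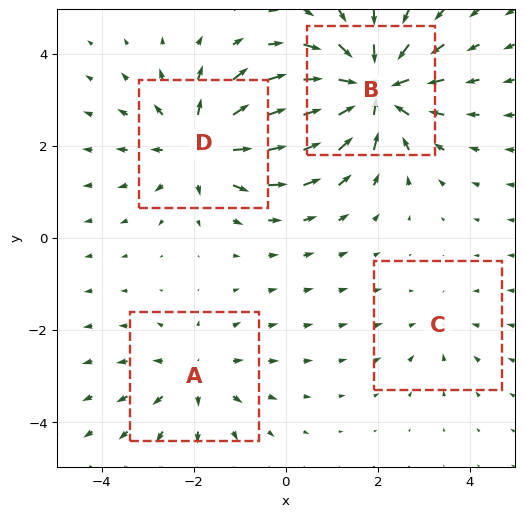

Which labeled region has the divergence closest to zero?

C

Divergence at each region's feature centre — A: about +3, B: about -7, C: about -2, D: about +5. Region C is closest to zero.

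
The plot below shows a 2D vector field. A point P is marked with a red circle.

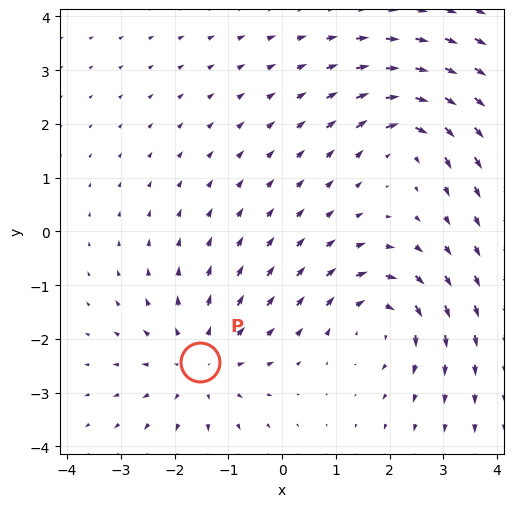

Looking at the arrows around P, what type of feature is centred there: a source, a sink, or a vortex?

source

At P (-1.5, -2.4) the arrows spread outward. Divergence about +3, curl ≈0 — positive divergence with near-zero curl is a source.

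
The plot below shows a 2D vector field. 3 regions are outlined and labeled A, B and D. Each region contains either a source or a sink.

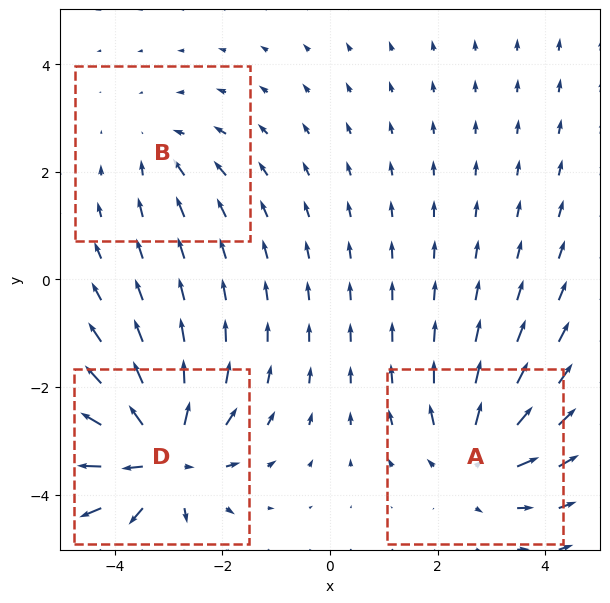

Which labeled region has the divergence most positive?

Divergence at each region's feature centre — A: about +4, B: about -2, D: about +5. Region D is most positive.

D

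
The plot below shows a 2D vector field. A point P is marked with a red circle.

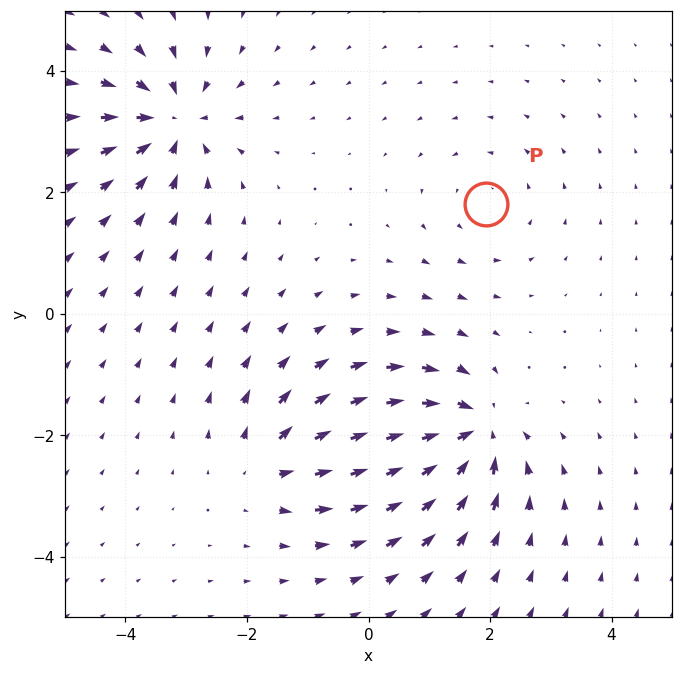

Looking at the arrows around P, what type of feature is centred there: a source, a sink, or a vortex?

vortex

At P (1.9, 1.8) the arrows circulate counterclockwise. Divergence ≈0, curl about +2 — near-zero divergence with nonzero curl is a vortex.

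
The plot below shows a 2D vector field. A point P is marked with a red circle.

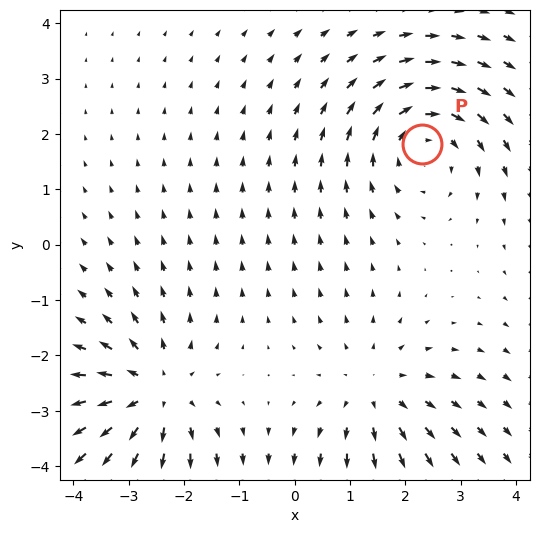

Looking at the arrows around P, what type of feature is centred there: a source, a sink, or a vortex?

At P (2.3, 1.8) the arrows circulate clockwise. Divergence ≈0, curl about -3 — near-zero divergence with nonzero curl is a vortex.

vortex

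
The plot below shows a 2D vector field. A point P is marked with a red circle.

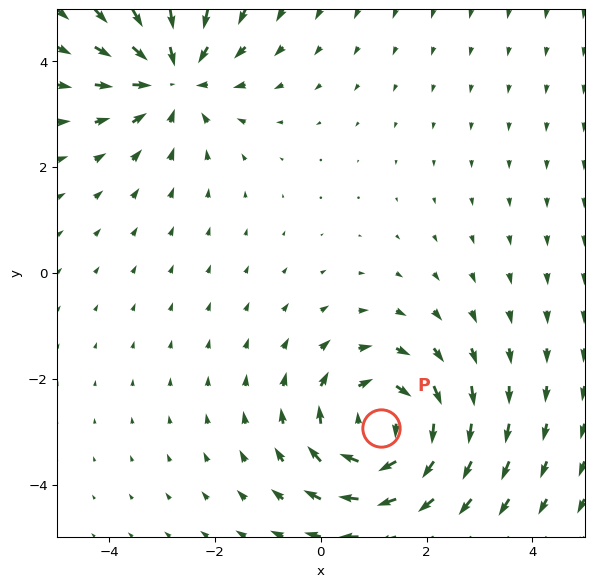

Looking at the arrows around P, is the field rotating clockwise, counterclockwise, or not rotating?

clockwise

Near P at (1.1, -2.9) the arrows circulate clockwise. The curl (z-component) there is about -4; negative curl means clockwise rotation.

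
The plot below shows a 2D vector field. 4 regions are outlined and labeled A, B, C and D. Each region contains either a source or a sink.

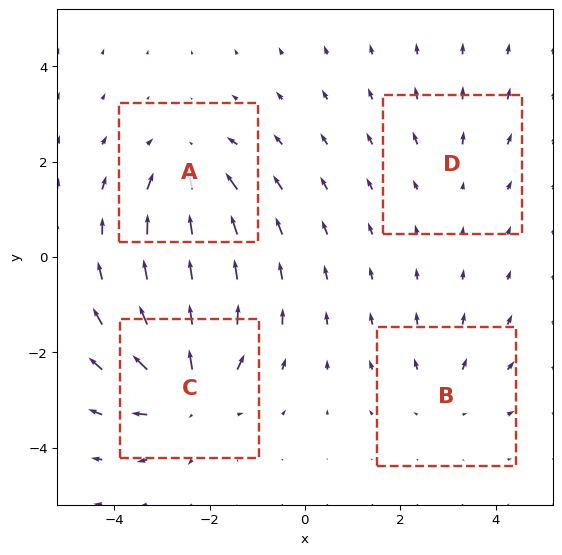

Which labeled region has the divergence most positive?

Divergence at each region's feature centre — A: about -5, B: about +3, C: about +6, D: about +2. Region C is most positive.

C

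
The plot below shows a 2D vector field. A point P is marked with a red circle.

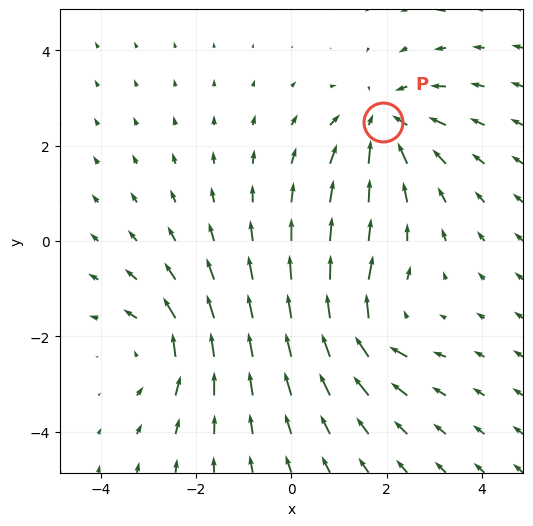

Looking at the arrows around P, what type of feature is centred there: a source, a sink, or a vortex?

At P (1.9, 2.5) the arrows converge inward. Divergence about -4, curl ≈0 — negative divergence with near-zero curl is a sink.

sink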